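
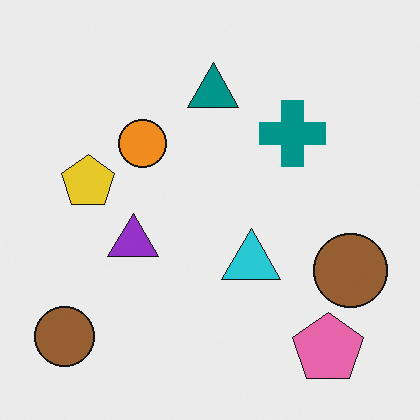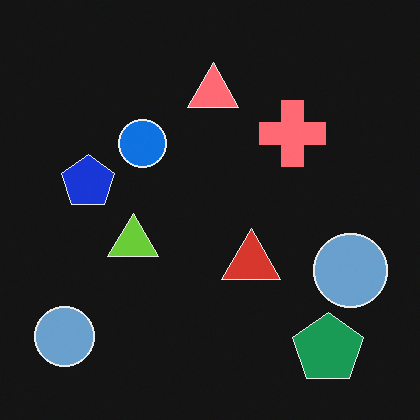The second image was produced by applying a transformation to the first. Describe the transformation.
It was color-inverted (negative).

The light background has become dark and every shape's color is its complement — a photographic negative.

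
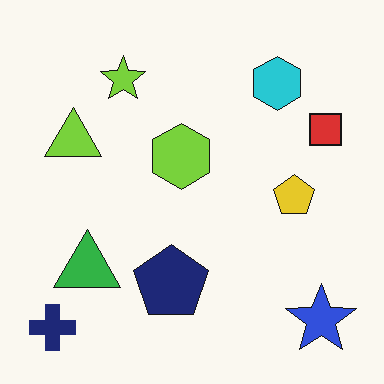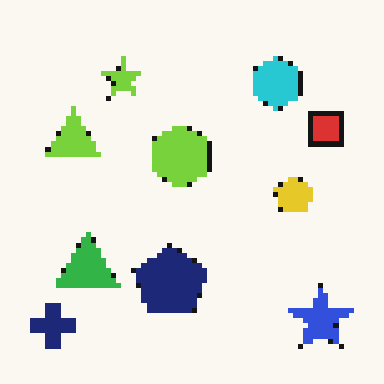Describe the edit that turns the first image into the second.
The second image is the first mildly pixelated.

Shapes are reduced to large square blocks; fine edges and outlines are lost — a downscale-then-upscale (mosaic) effect.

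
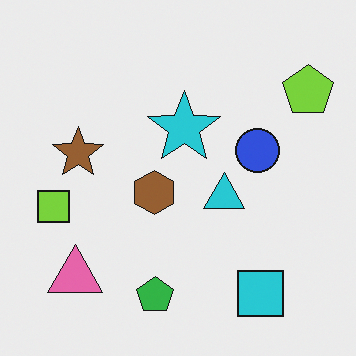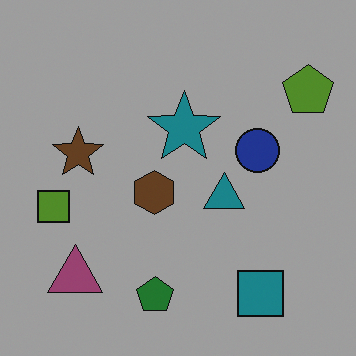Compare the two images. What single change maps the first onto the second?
The image was substantially darkened.

Every pixel — background and shapes alike — is uniformly darkened.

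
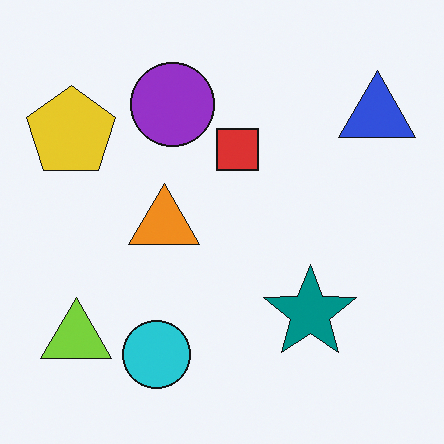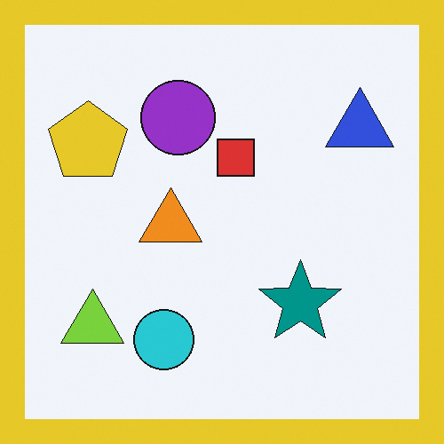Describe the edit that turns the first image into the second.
The image was framed with a yellow border.

A solid yellow frame runs around the edge of the second image, with the content slightly shrunk inside it.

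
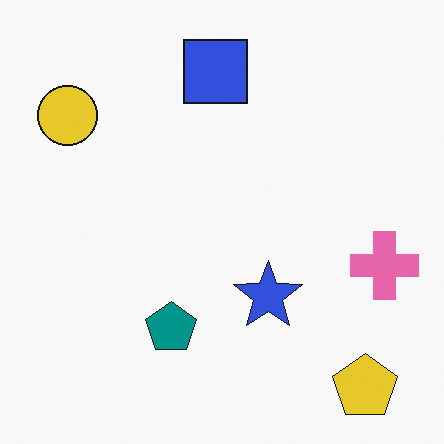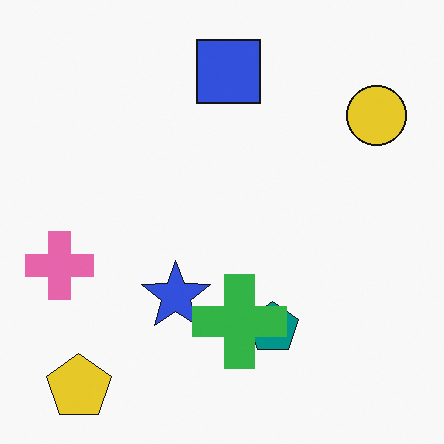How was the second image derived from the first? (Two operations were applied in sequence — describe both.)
It was flipped horizontally (left ↔ right), then overlaid with an additional green cross.

The pink cross is in the right of the first image and the left of the second — shapes on opposite sides of the vertical midline have swapped in a mirror flip. A green cross appears in the second image that is absent from the first.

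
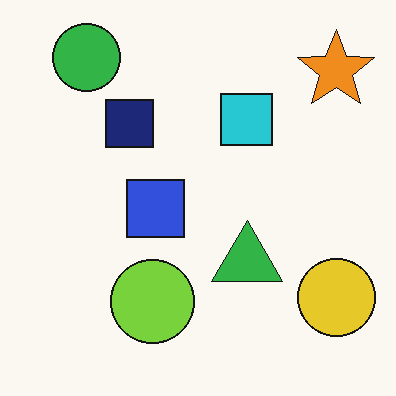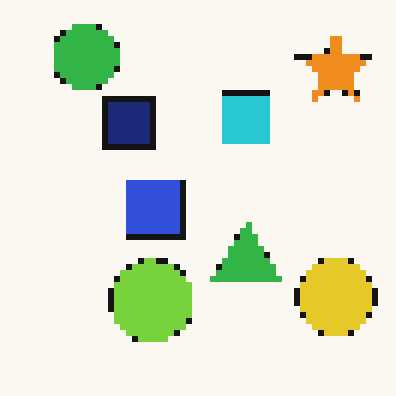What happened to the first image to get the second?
This is the original image pixelated into visible square blocks.

Shapes are reduced to large square blocks; fine edges and outlines are lost — a downscale-then-upscale (mosaic) effect.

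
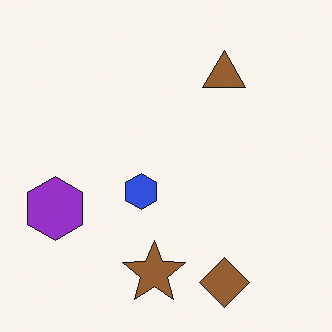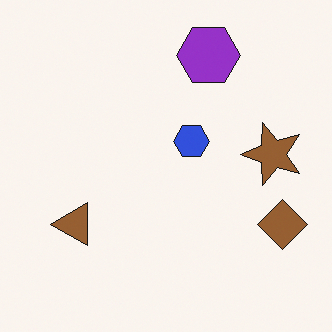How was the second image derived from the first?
The image was transposed (reflected across the top-left ↔ bottom-right diagonal).

Shapes have swapped their row and column positions — what was in the top-right is now in the bottom-left — a diagonal reflection.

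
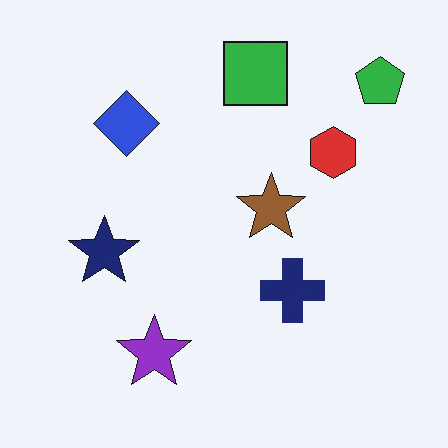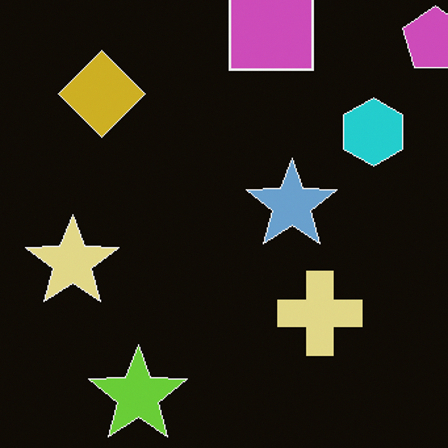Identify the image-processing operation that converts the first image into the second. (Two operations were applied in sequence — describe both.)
It was cropped to a modestly smaller region and rescaled, then color-inverted (negative).

The visible shapes are larger and the field of view is narrower; shapes near the original edges may be partly or wholly outside the frame — a crop-and-rescale. The light background has become dark and every shape's color is its complement — a photographic negative.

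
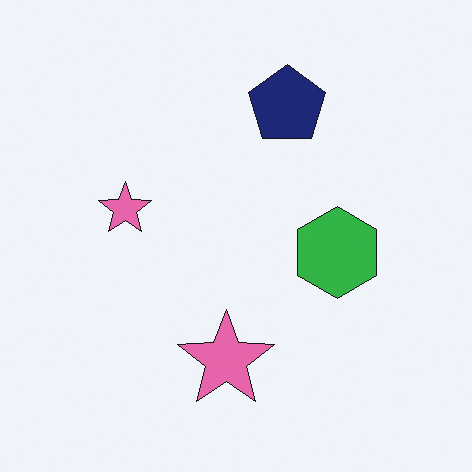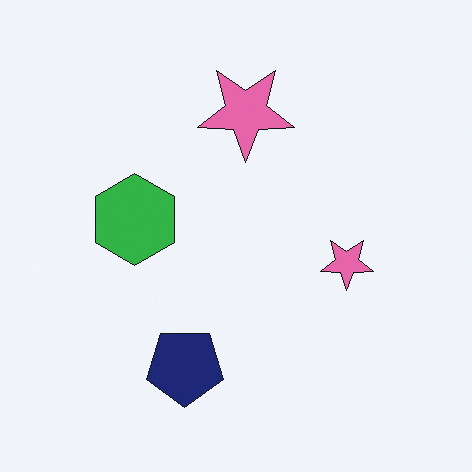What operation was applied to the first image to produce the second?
The transformation is: rotated 180°.

The navy pentagon sits in the top of the first image and the bottom of the second — consistent with a whole-image 180° rotation.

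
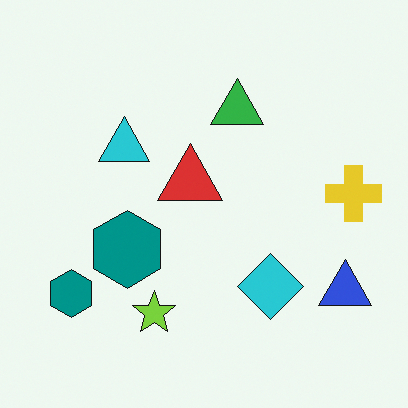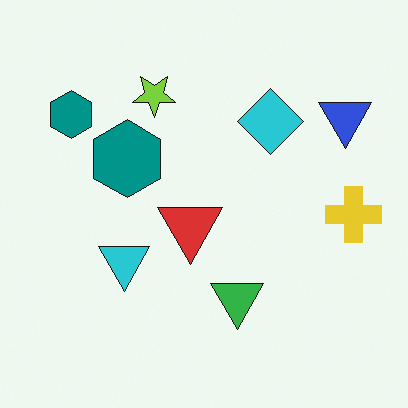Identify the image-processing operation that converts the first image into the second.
Flipped vertically (top ↔ bottom).

The lime star is in the bottom of the first image and the top of the second — shapes on opposite sides of the horizontal midline have swapped in a mirror flip.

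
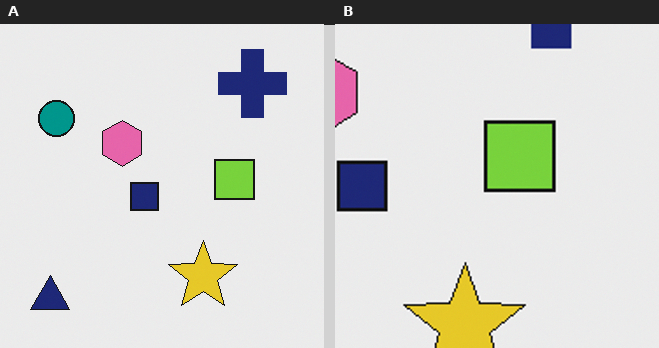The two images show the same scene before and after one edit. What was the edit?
The transformation is: cropped tightly and scaled back up.

The visible shapes are larger and the field of view is narrower; shapes near the original edges may be partly or wholly outside the frame — a crop-and-rescale.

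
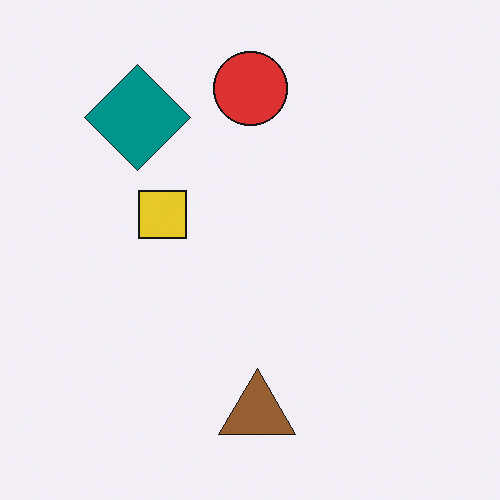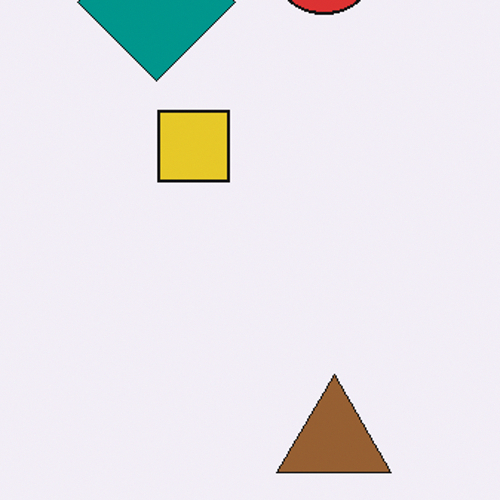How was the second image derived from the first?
The transformation is: cropped to a modestly smaller region and rescaled.

The visible shapes are larger and the field of view is narrower; shapes near the original edges may be partly or wholly outside the frame — a crop-and-rescale.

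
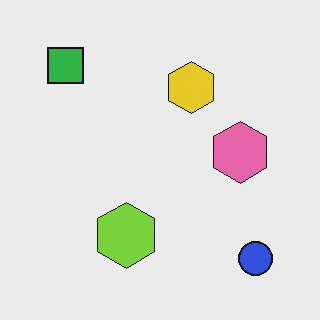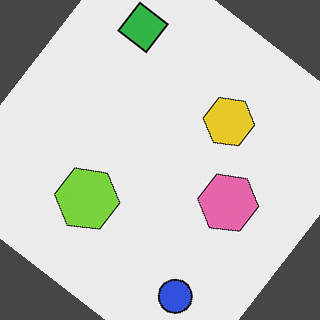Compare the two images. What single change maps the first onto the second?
The image was rotated clockwise by a large amount — several tens of degrees.

Every shape is tilted by the same angle and the image corners show triangular fill wedges — a whole-image rotation by a non-right angle.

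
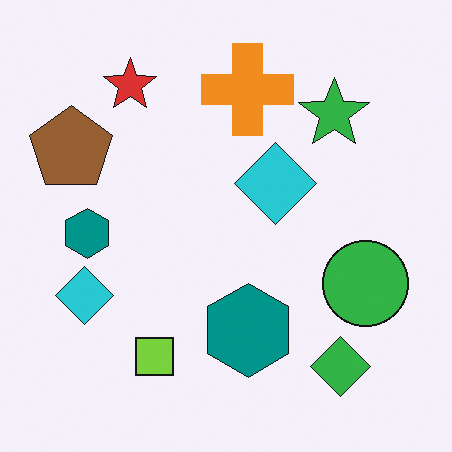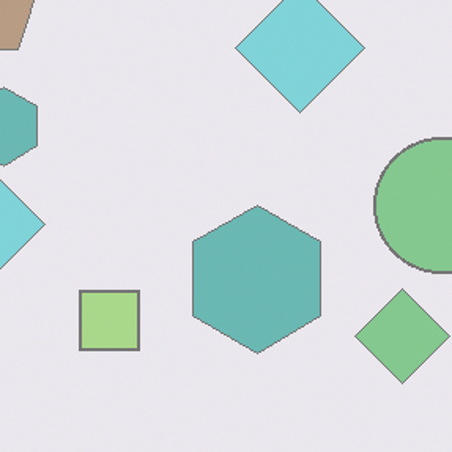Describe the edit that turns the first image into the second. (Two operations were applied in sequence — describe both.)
The image was washed out (contrast reduced), then cropped to a modestly smaller region and rescaled.

Tones are pushed toward mid-grey across the whole image — a global contrast change. The visible shapes are larger and the field of view is narrower; shapes near the original edges may be partly or wholly outside the frame — a crop-and-rescale.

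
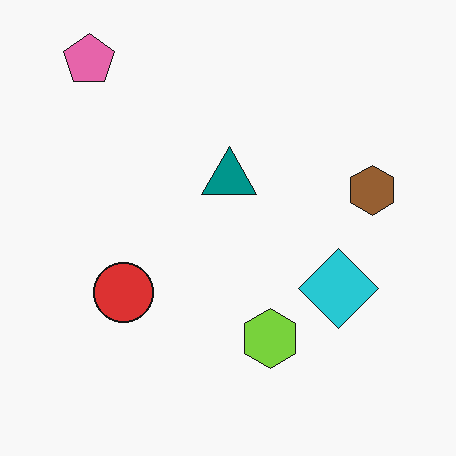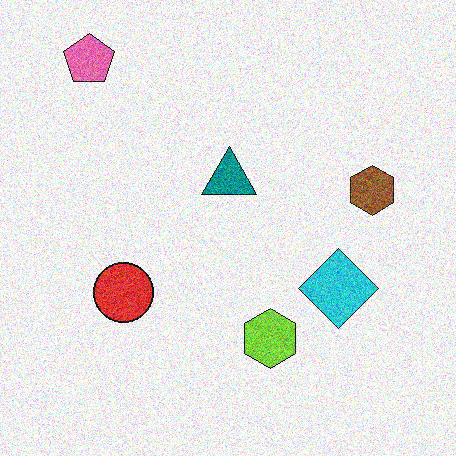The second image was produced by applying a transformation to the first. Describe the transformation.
The second image is the first degraded with heavy additive noise.

Random speckle covers the whole image, including the flat background.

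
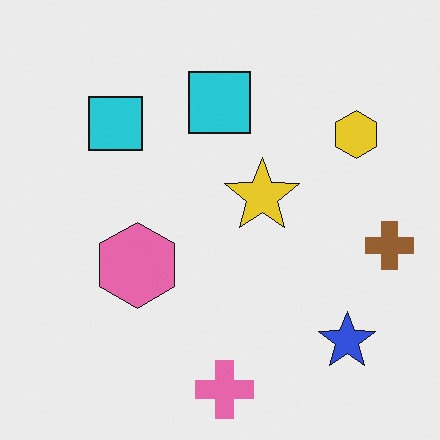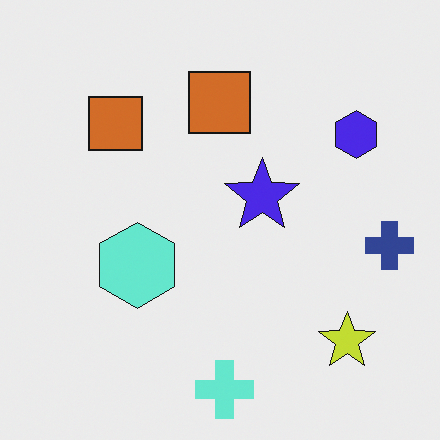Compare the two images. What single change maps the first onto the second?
The image was hue-shifted by a large amount.

Every shape's color has rotated by the same amount around the hue wheel — a uniform hue shift.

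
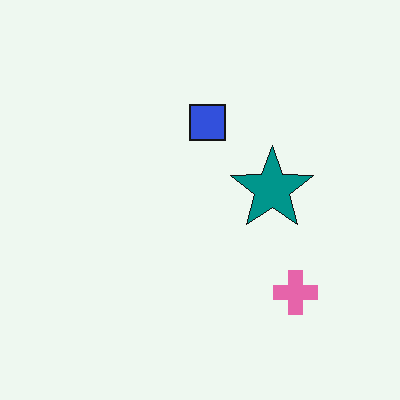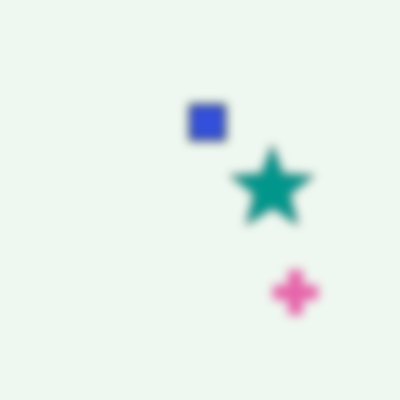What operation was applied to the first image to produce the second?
It was moderately blurred.

Shape edges and outlines are uniformly softened across the whole image.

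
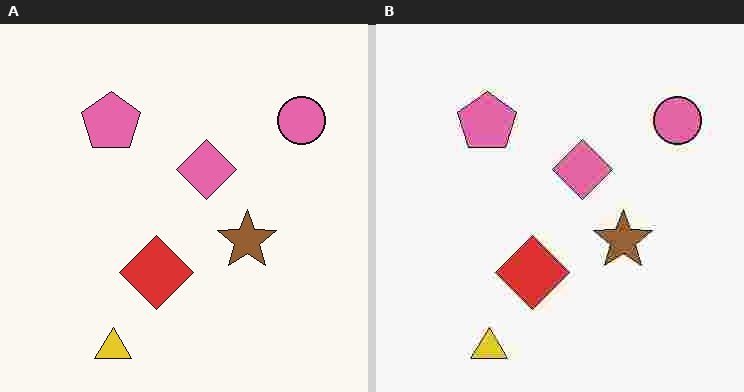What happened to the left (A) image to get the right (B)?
This is the original image heavily JPEG-compressed with obvious blocking artifacts.

Blocky 8×8 compression artifacts appear around shape edges and the flat background shows ringing — characteristic JPEG degradation.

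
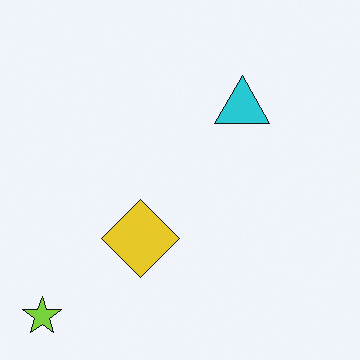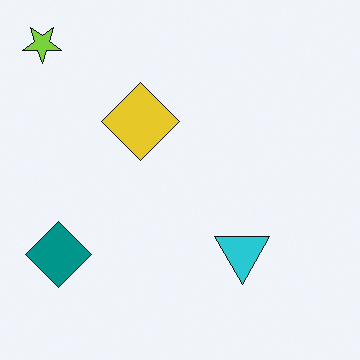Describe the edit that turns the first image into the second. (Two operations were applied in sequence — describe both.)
This is the original image flipped vertically (top ↔ bottom), then overlaid with an additional teal diamond.

The lime star is in the bottom-left of the first image and the top-left of the second — shapes on opposite sides of the horizontal midline have swapped in a mirror flip. A teal diamond appears in the second image that is absent from the first.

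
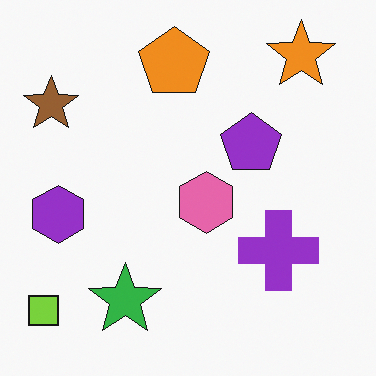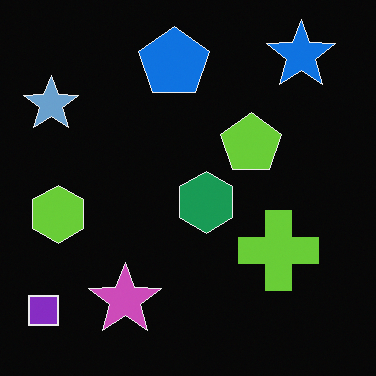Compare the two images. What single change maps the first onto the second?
It was color-inverted (negative).

The light background has become dark and every shape's color is its complement — a photographic negative.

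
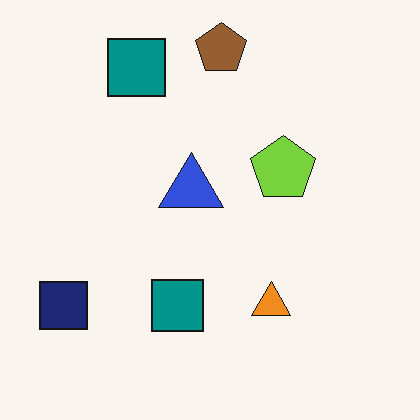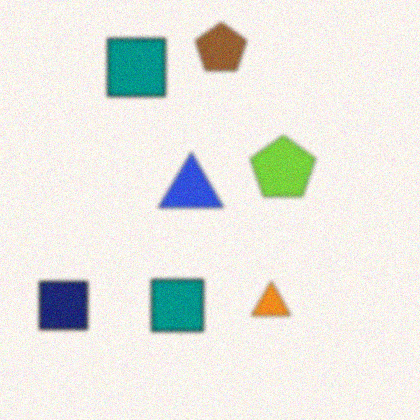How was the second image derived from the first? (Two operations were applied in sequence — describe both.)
The image was given a subtle gaussian blur, then degraded with a light layer of grain.

Shape edges and outlines are uniformly softened across the whole image. Random speckle covers the whole image, including the flat background.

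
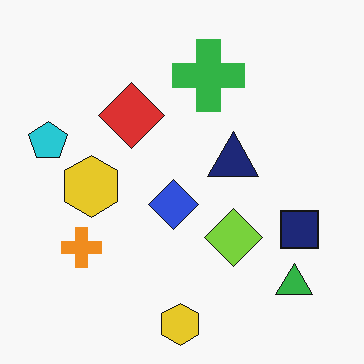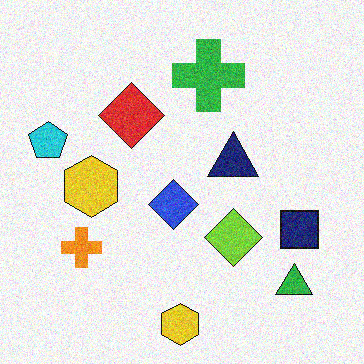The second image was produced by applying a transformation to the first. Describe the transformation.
This is the original image degraded with visible gaussian noise.

Random speckle covers the whole image, including the flat background.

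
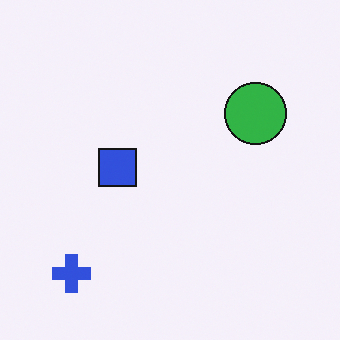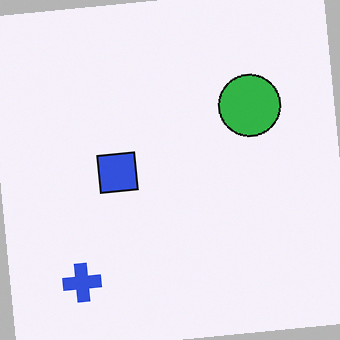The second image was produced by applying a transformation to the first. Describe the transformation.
This is the original image rotated counter-clockwise by a small amount.

Every shape is tilted by the same angle and the image corners show triangular fill wedges — a whole-image rotation by a non-right angle.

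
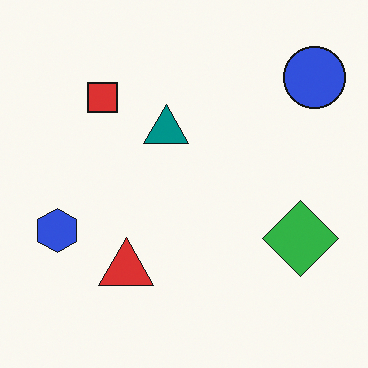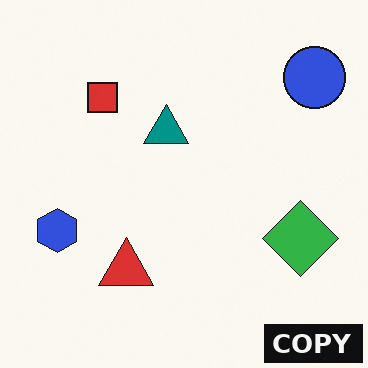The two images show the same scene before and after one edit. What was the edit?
The image was watermarked with the text "COPY" in the lower-right corner.

A dark label reading "COPY" appears in the lower-right corner.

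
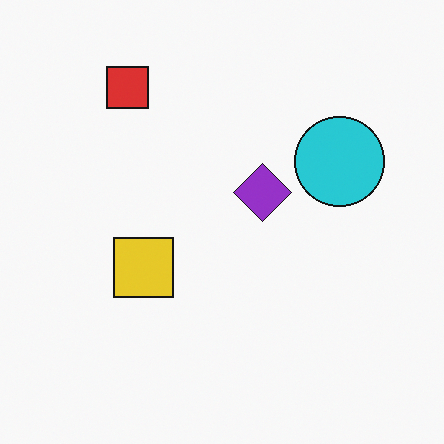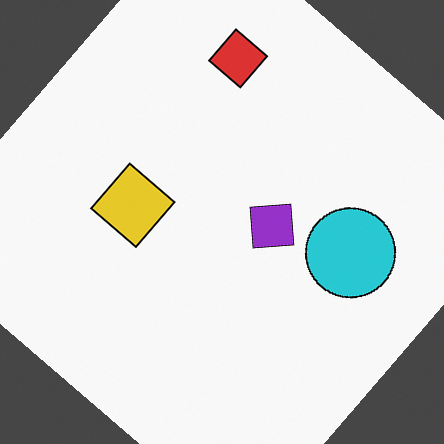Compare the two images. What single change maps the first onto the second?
Rotated clockwise by a large amount — several tens of degrees.

Every shape is tilted by the same angle and the image corners show triangular fill wedges — a whole-image rotation by a non-right angle.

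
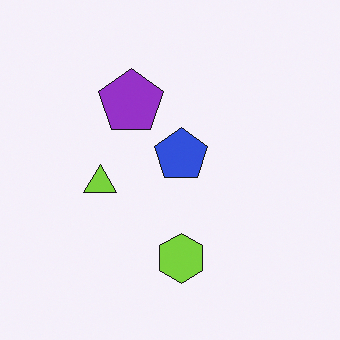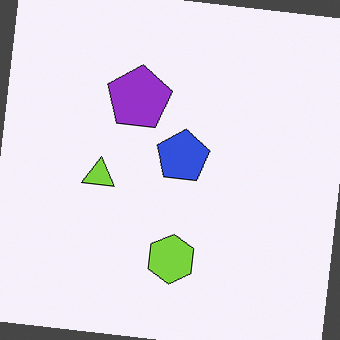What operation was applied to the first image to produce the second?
The transformation is: rotated clockwise by a few degrees.

Every shape is tilted by the same angle and the image corners show triangular fill wedges — a whole-image rotation by a non-right angle.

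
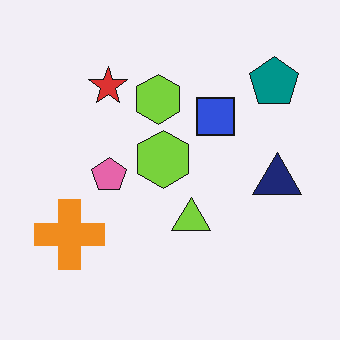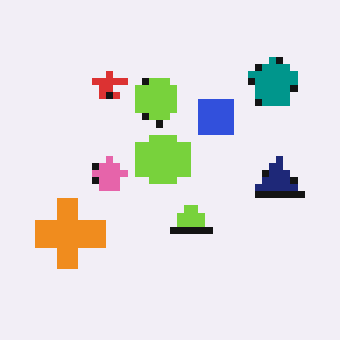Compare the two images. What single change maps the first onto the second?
This is the original image moderately pixelated.

Shapes are reduced to large square blocks; fine edges and outlines are lost — a downscale-then-upscale (mosaic) effect.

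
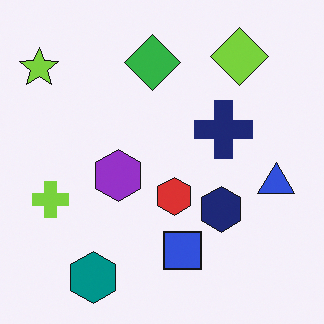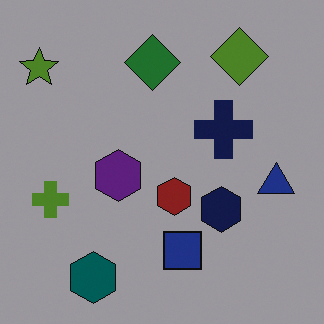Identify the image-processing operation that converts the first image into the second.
The transformation is: noticeably darkened.

Every pixel — background and shapes alike — is uniformly darkened.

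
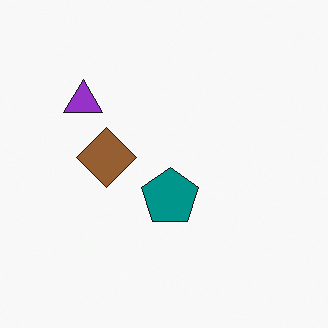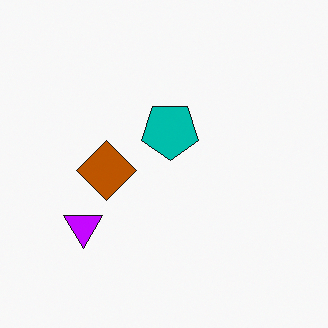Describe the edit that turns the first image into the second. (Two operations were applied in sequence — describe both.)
The second image is the first flipped vertically (top ↔ bottom), then heavily oversaturated.

The purple triangle is in the top-left of the first image and the bottom-left of the second — shapes on opposite sides of the horizontal midline have swapped in a mirror flip. All colors are more vivid — a global saturation change.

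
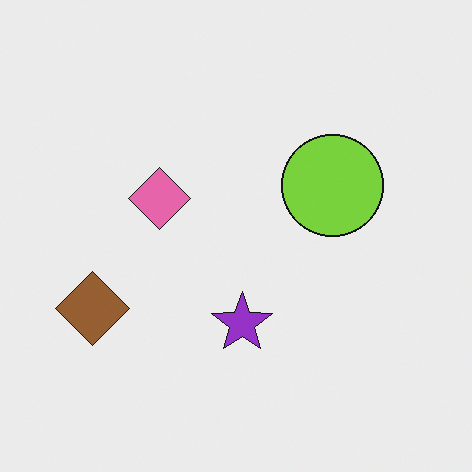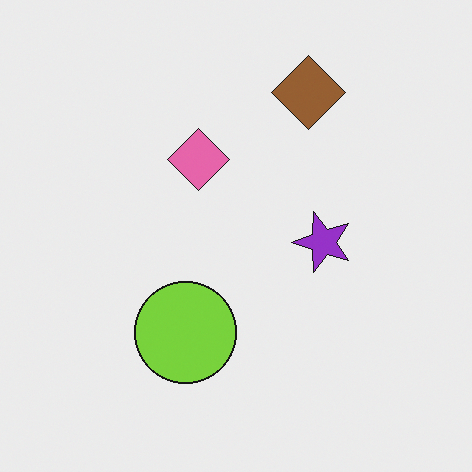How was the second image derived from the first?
This is the original image transposed (reflected across the top-left ↔ bottom-right diagonal).

Shapes have swapped their row and column positions — what was in the top-right is now in the bottom-left — a diagonal reflection.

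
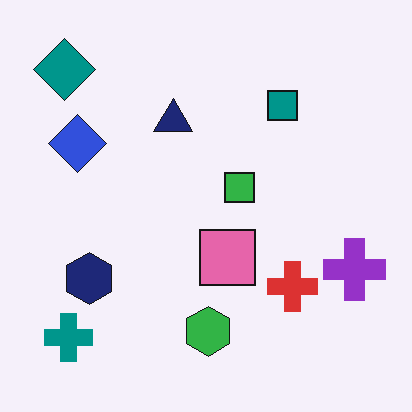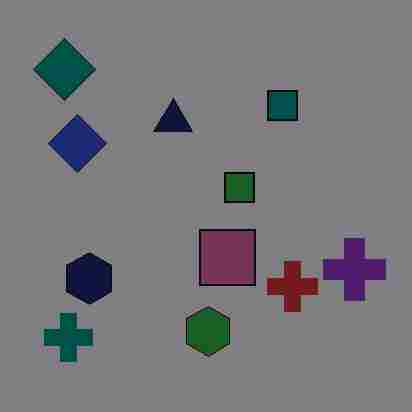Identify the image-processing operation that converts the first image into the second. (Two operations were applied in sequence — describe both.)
This is the original image substantially darkened, then heavily JPEG-compressed with obvious blocking artifacts.

Every pixel — background and shapes alike — is uniformly darkened. Blocky 8×8 compression artifacts appear around shape edges and the flat background shows ringing — characteristic JPEG degradation.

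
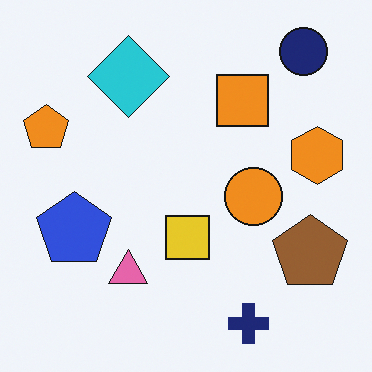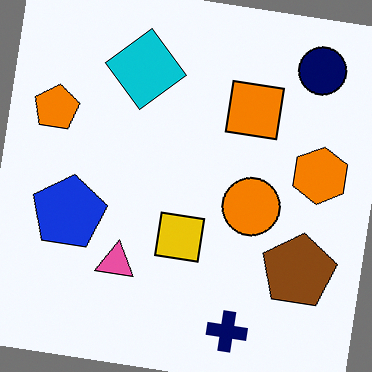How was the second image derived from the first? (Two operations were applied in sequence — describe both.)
It was rotated clockwise by a slight angle, then given slightly increased contrast.

Every shape is tilted by the same angle and the image corners show triangular fill wedges — a whole-image rotation by a non-right angle. Tones are pushed away from mid-grey across the whole image — a global contrast change.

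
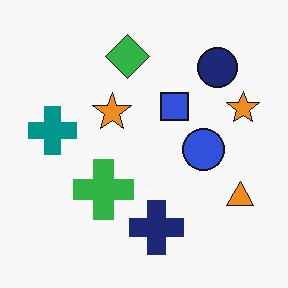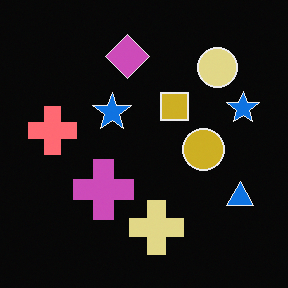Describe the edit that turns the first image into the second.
This is the original image color-inverted (negative).

The light background has become dark and every shape's color is its complement — a photographic negative.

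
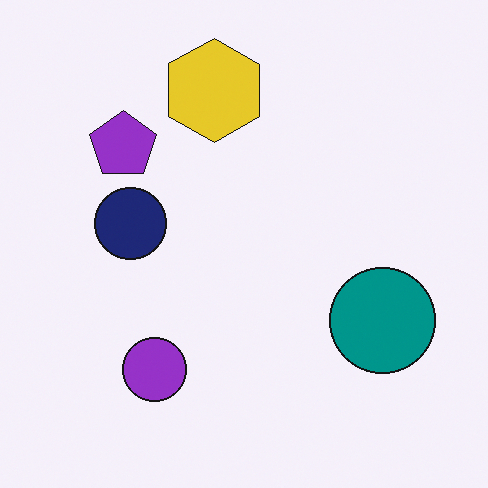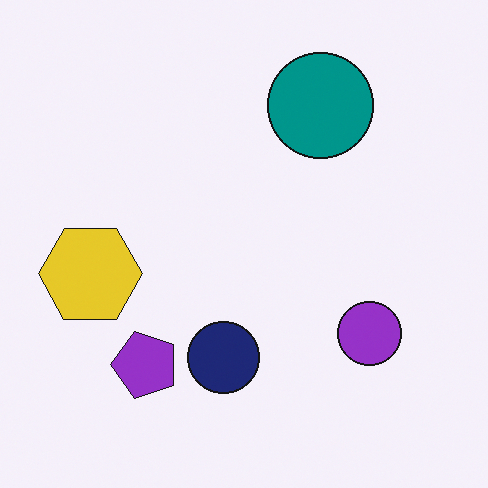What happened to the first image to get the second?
The image was rotated 90° counter-clockwise.

The teal circle sits in the right of the first image and the top of the second — consistent with a whole-image 90° counter-clockwise rotation.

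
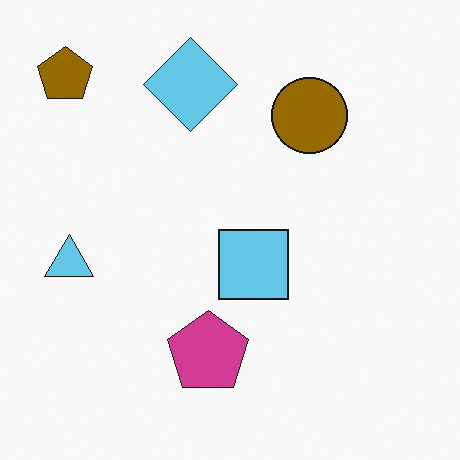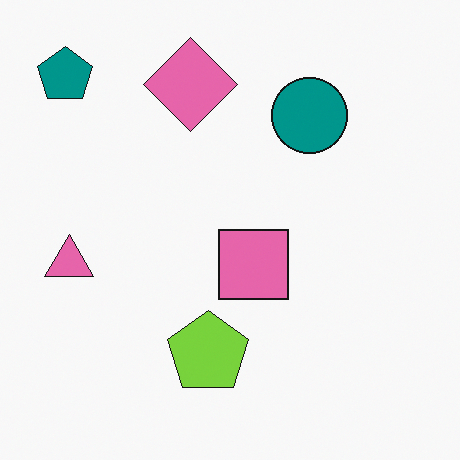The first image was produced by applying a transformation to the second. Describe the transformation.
The image was hue-shifted by a large amount.

Every shape's color has rotated by the same amount around the hue wheel — a uniform hue shift.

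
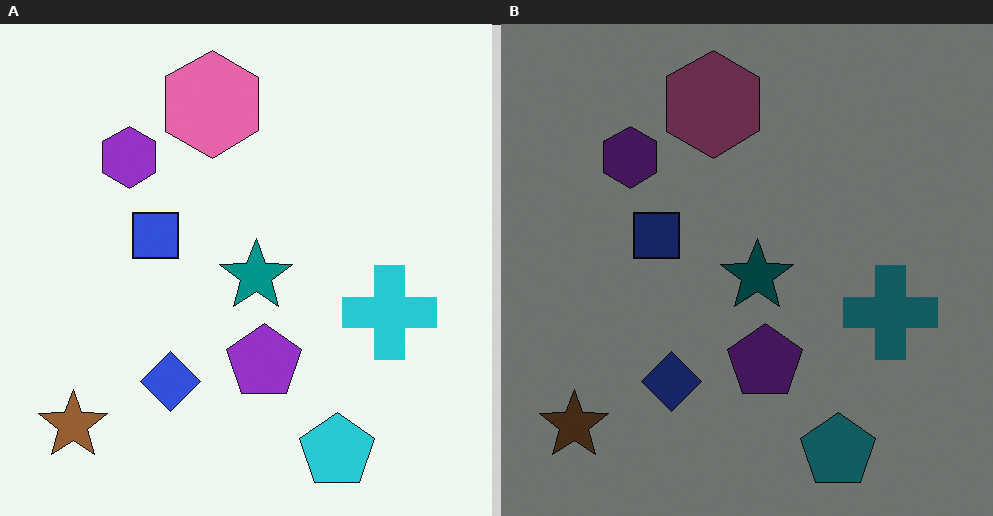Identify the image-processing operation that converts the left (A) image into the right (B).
This is the original image noticeably darkened.

Every pixel — background and shapes alike — is uniformly darkened.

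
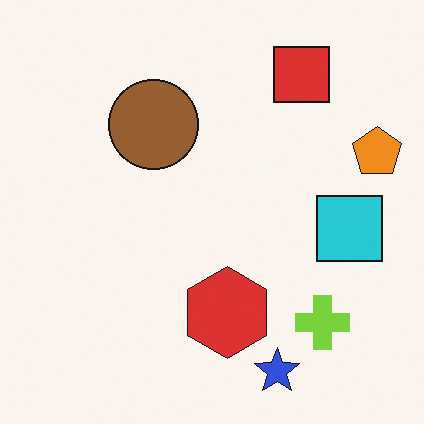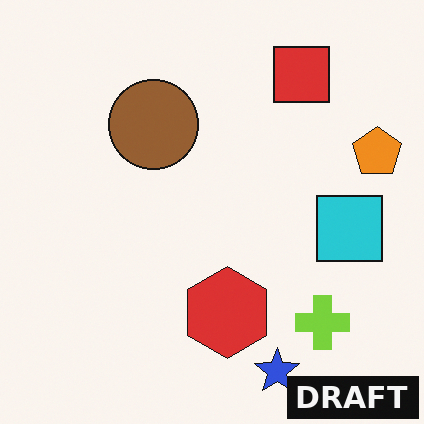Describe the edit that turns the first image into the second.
The transformation is: watermarked with the text "DRAFT" in the lower-right corner.

A dark label reading "DRAFT" appears in the lower-right corner.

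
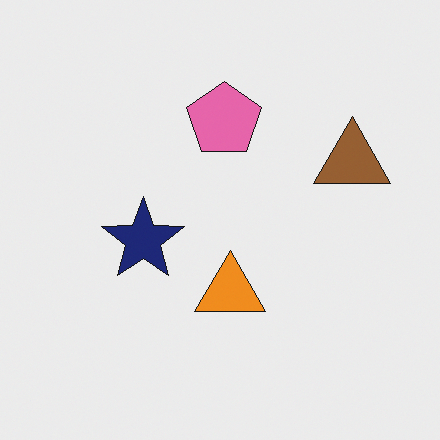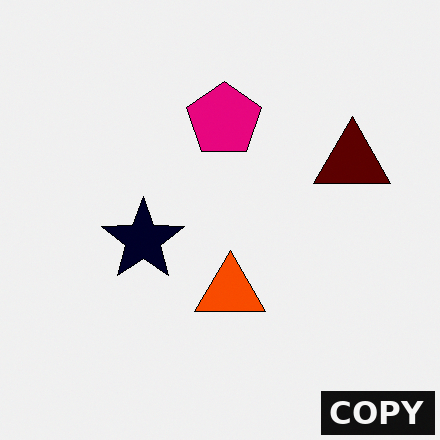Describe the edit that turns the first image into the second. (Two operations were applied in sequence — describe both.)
Given much higher contrast, then watermarked with the text "COPY" in the lower-right corner.

Tones are pushed away from mid-grey across the whole image — a global contrast change. A dark label reading "COPY" appears in the lower-right corner.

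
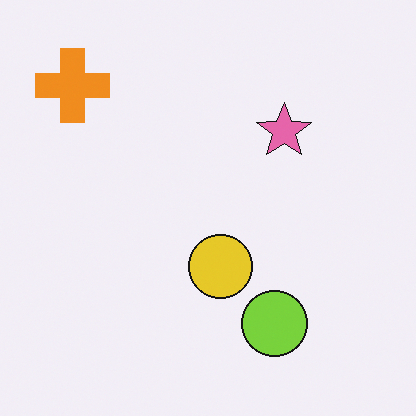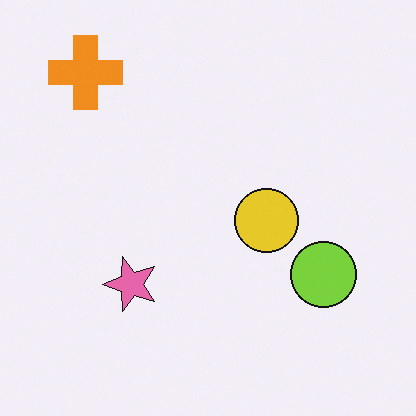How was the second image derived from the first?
Transposed (reflected across the top-left ↔ bottom-right diagonal).

Shapes have swapped their row and column positions — what was in the top-right is now in the bottom-left — a diagonal reflection.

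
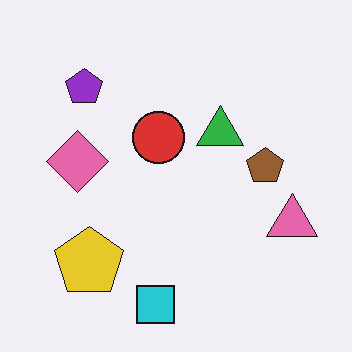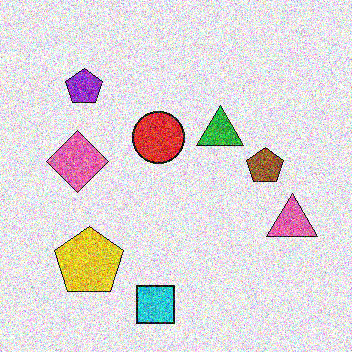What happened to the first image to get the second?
This is the original image degraded with heavy additive noise.

Random speckle covers the whole image, including the flat background.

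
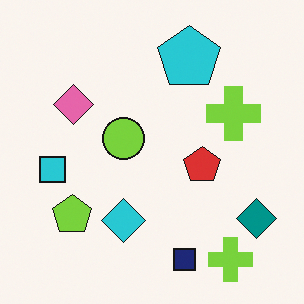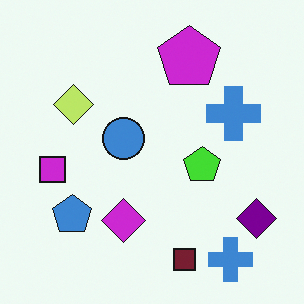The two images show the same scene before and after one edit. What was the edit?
Hue-shifted by a moderate amount.

Every shape's color has rotated by the same amount around the hue wheel — a uniform hue shift.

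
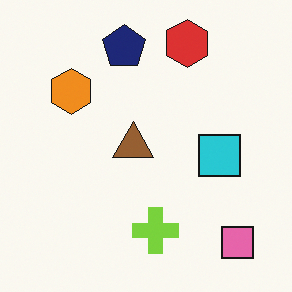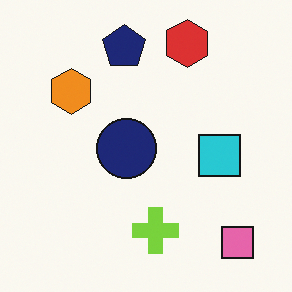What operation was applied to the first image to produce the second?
Overlaid with an additional navy circle.

A navy circle appears in the second image that is absent from the first.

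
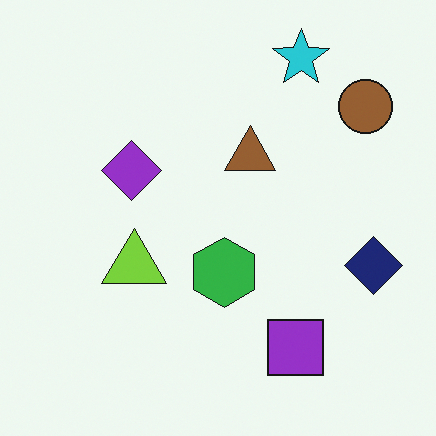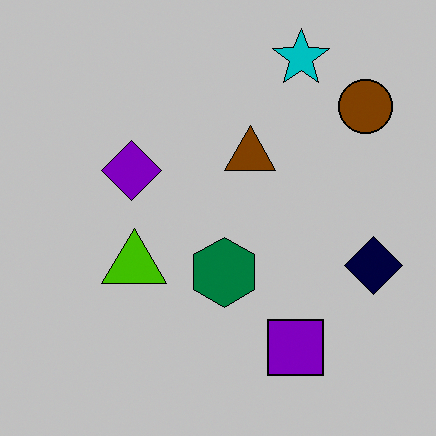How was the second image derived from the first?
The transformation is: heavily posterized to just a handful of flat colors.

Each flat color has snapped to a coarser quantized level — most visibly, the near-white background has dropped to a flat grey.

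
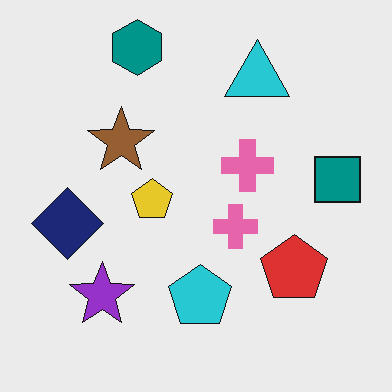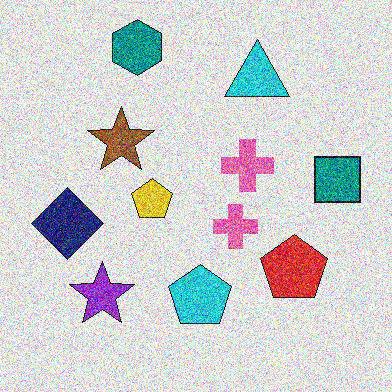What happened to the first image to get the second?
The second image is the first degraded with heavy additive noise.

Random speckle covers the whole image, including the flat background.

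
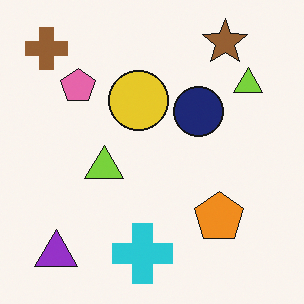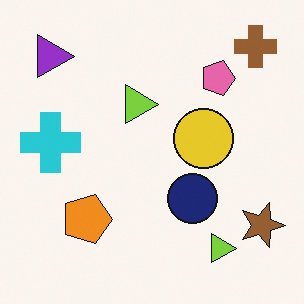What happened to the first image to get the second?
It was rotated 90° clockwise.

The brown cross sits in the top-left of the first image and the top-right of the second — consistent with a whole-image 90° clockwise rotation.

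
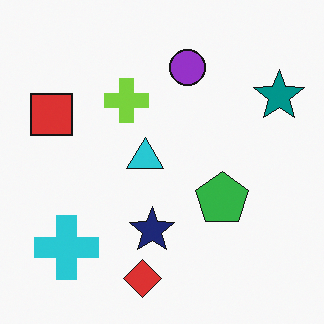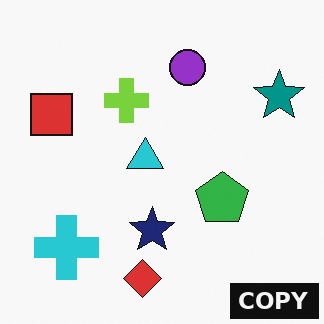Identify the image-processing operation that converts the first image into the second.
The transformation is: watermarked with the text "COPY" in the lower-right corner.

A dark label reading "COPY" appears in the lower-right corner.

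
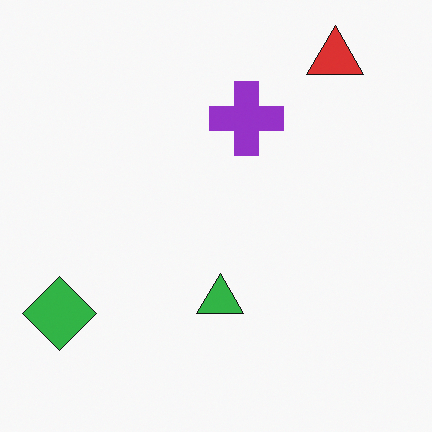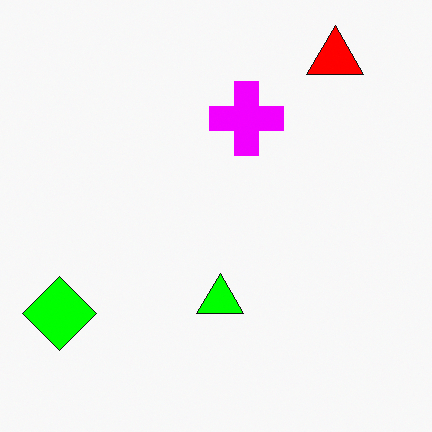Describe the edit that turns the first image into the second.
This is the original image heavily oversaturated.

All colors are more vivid — a global saturation change.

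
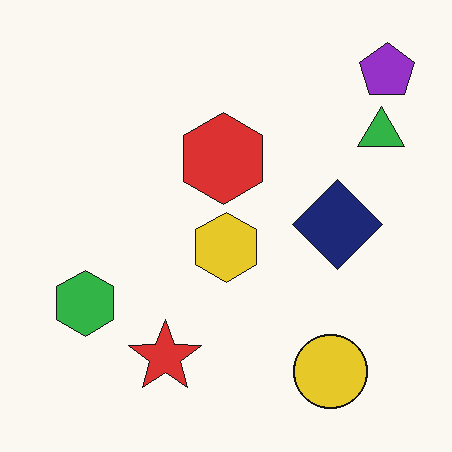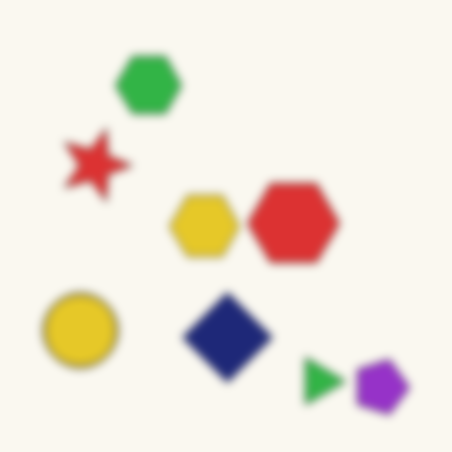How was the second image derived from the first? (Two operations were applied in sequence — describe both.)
It was noticeably gaussian-blurred, then rotated 90° clockwise.

Shape edges and outlines are uniformly softened across the whole image. The purple pentagon sits in the top-right of the first image and the bottom-right of the second — consistent with a whole-image 90° clockwise rotation.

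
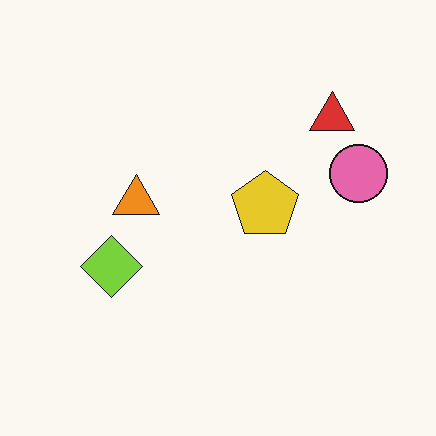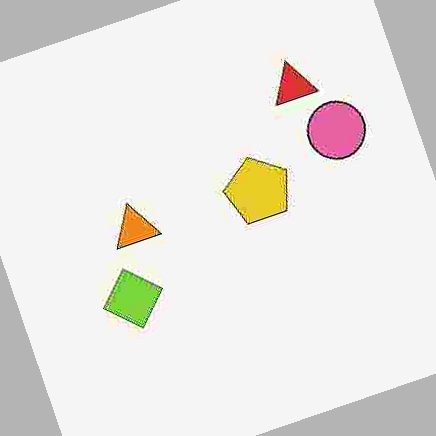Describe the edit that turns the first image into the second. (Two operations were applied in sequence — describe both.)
Degraded with heavy JPEG compression, then rotated counter-clockwise by a clearly visible amount.

Blocky 8×8 compression artifacts appear around shape edges and the flat background shows ringing — characteristic JPEG degradation. Every shape is tilted by the same angle and the image corners show triangular fill wedges — a whole-image rotation by a non-right angle.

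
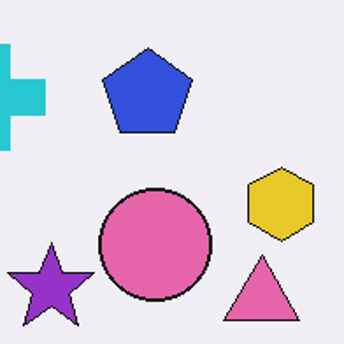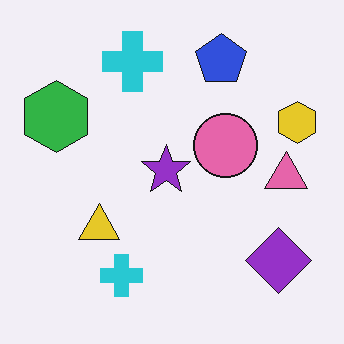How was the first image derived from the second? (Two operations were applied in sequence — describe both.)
The transformation is: cropped tightly and scaled back up, then JPEG-compressed with visible artifacts.

The visible shapes are larger and the field of view is narrower; shapes near the original edges may be partly or wholly outside the frame — a crop-and-rescale. Blocky 8×8 compression artifacts appear around shape edges and the flat background shows ringing — characteristic JPEG degradation.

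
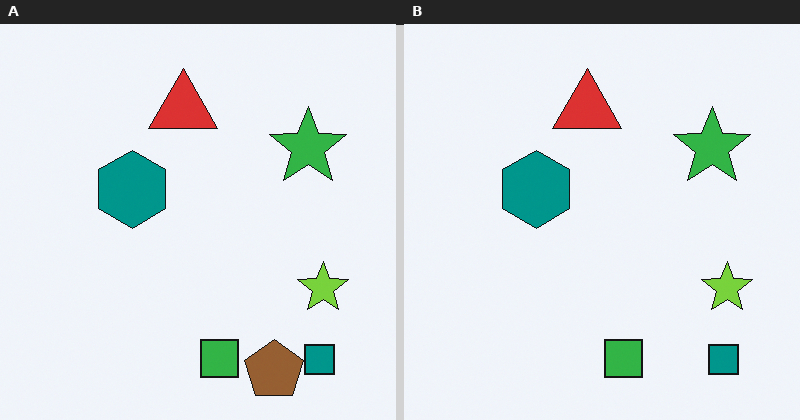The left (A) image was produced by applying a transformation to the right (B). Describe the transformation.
It was overlaid with an additional brown pentagon.

A brown pentagon appears in the left (A) image that is absent from the right (B).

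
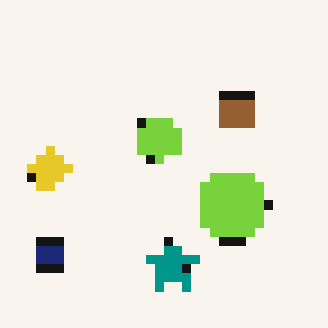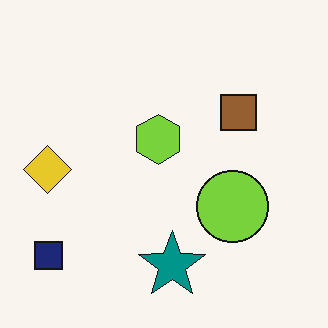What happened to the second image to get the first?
The image was coarsely pixelated.

Shapes are reduced to large square blocks; fine edges and outlines are lost — a downscale-then-upscale (mosaic) effect.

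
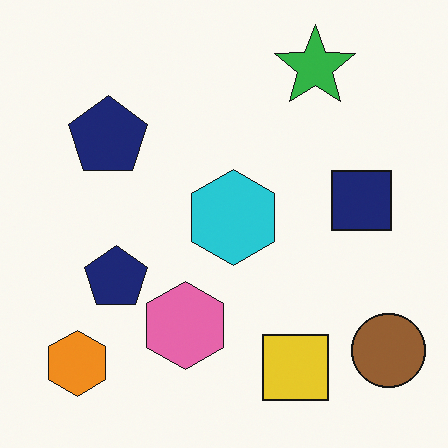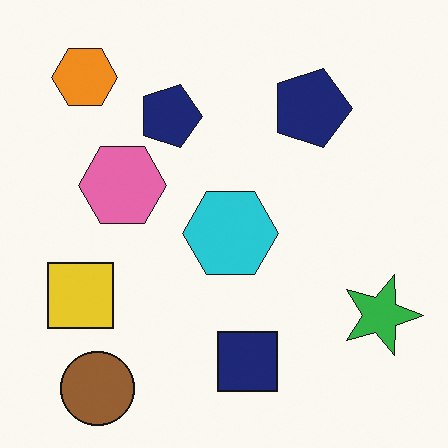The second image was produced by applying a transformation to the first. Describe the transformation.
It was rotated 90° clockwise.

The brown circle sits in the bottom-right of the first image and the bottom-left of the second — consistent with a whole-image 90° clockwise rotation.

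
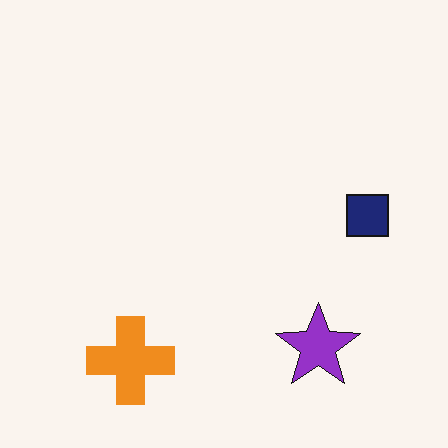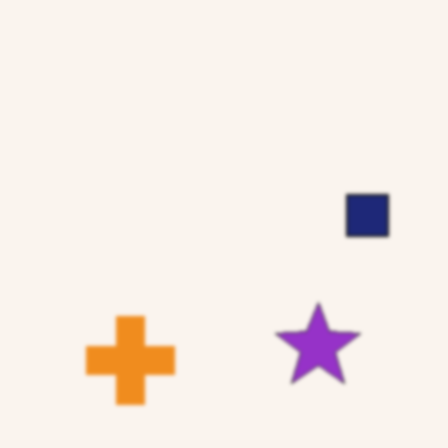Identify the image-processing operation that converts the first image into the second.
The second image is the first lightly blurred.

Shape edges and outlines are uniformly softened across the whole image.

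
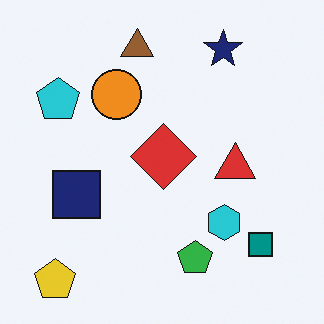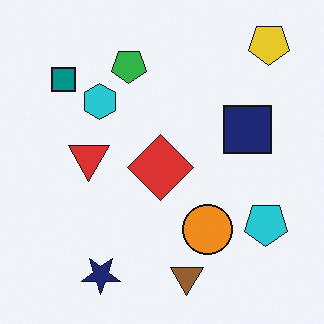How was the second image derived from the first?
The image was rotated 180°.

The yellow pentagon sits in the bottom-left of the first image and the top-right of the second — consistent with a whole-image 180° rotation.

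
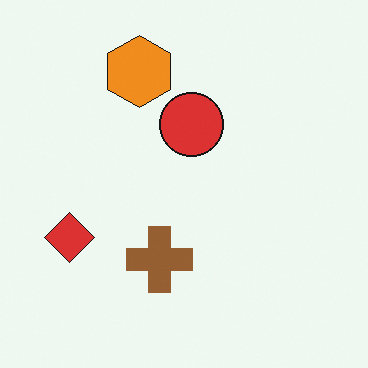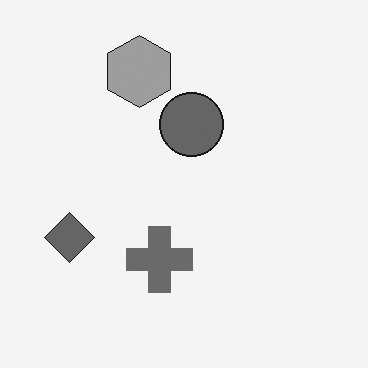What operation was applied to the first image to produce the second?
The image was converted to grayscale.

All color is removed — every shape is now a shade of grey.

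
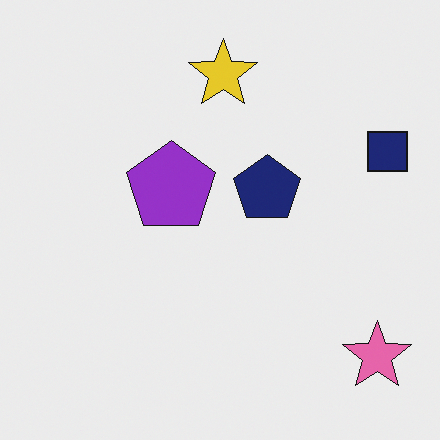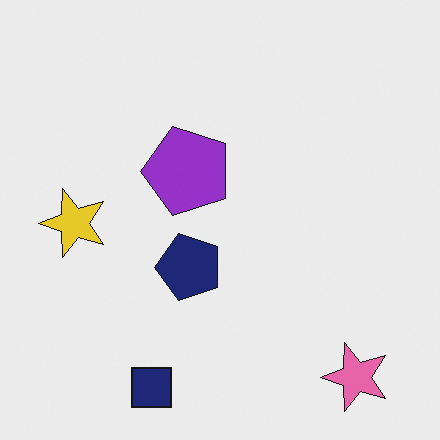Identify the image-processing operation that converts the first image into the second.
The image was transposed (reflected across the top-left ↔ bottom-right diagonal).

Shapes have swapped their row and column positions — what was in the top-right is now in the bottom-left — a diagonal reflection.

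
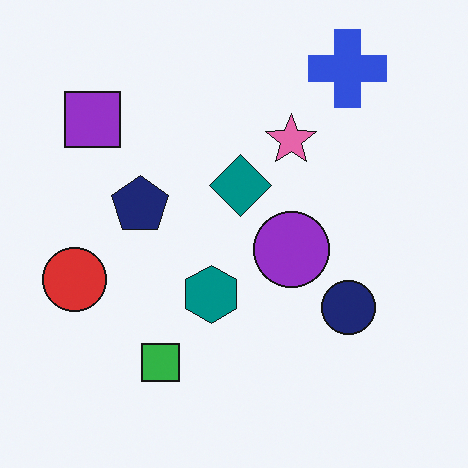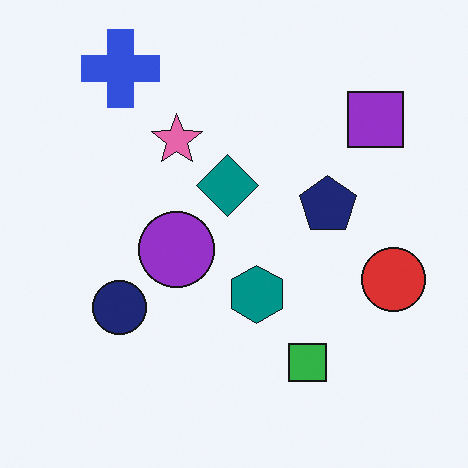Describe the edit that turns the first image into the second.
This is the original image flipped horizontally (left ↔ right).

The red circle is in the left of the first image and the right of the second — shapes on opposite sides of the vertical midline have swapped in a mirror flip.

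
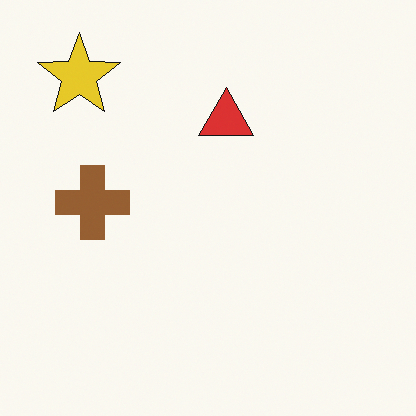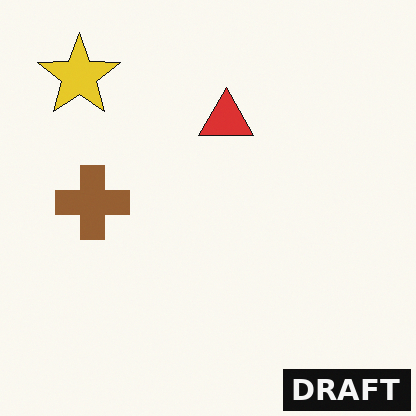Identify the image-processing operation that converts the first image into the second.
Watermarked with the text "DRAFT" in the lower-right corner.

A dark label reading "DRAFT" appears in the lower-right corner.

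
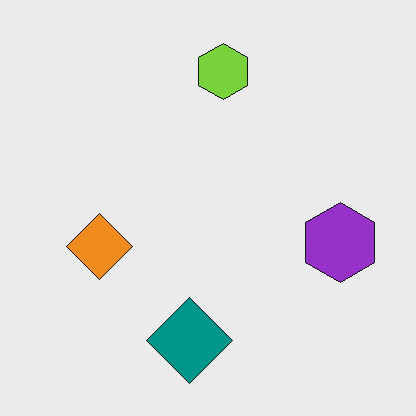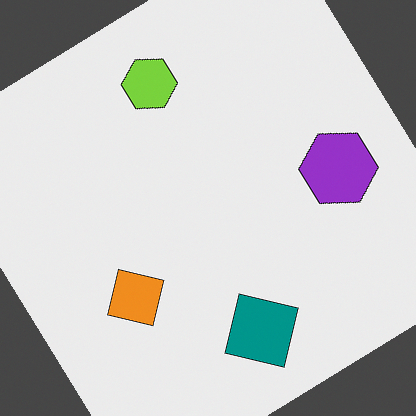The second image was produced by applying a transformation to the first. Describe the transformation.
Rotated counter-clockwise by a large amount — several tens of degrees.

Every shape is tilted by the same angle and the image corners show triangular fill wedges — a whole-image rotation by a non-right angle.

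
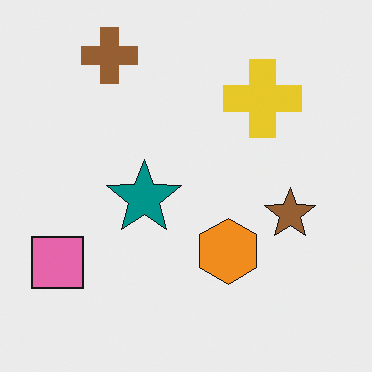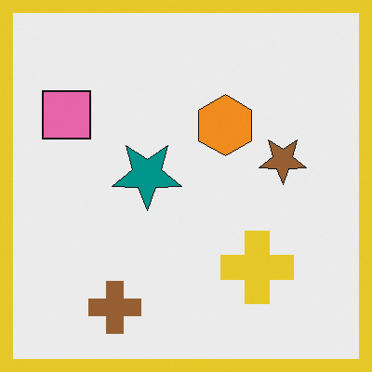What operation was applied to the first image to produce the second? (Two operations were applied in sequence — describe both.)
Flipped vertically (top ↔ bottom), then framed with a yellow border.

The brown cross is in the top-left of the first image and the bottom-left of the second — shapes on opposite sides of the horizontal midline have swapped in a mirror flip. A solid yellow frame runs around the edge of the second image, with the content slightly shrunk inside it.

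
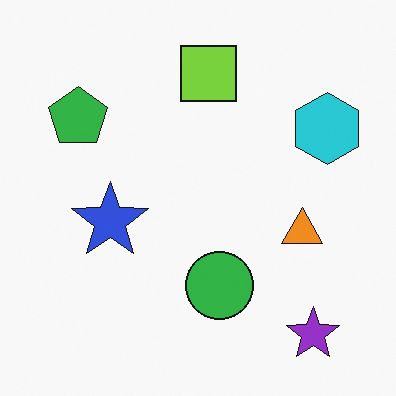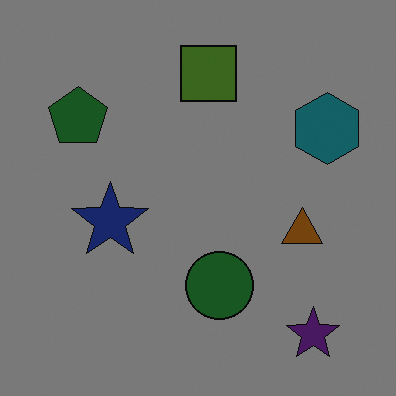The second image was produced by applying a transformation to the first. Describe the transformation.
Substantially darkened.

Every pixel — background and shapes alike — is uniformly darkened.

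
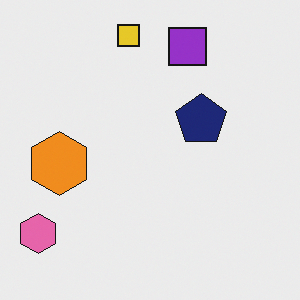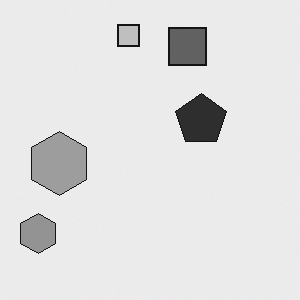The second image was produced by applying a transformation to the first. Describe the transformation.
The transformation is: converted to grayscale.

All color is removed — every shape is now a shade of grey.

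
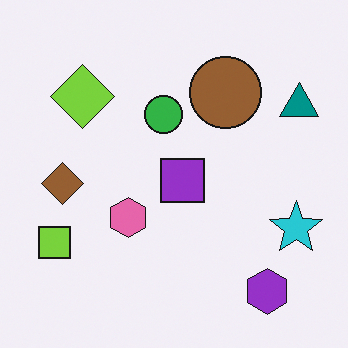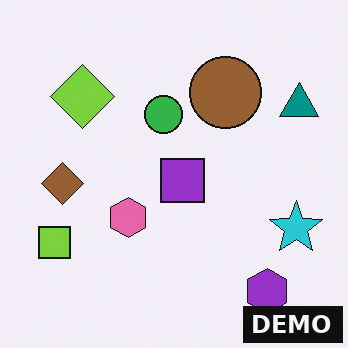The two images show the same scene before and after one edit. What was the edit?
The transformation is: watermarked with the text "DEMO" in the lower-right corner.

A dark label reading "DEMO" appears in the lower-right corner.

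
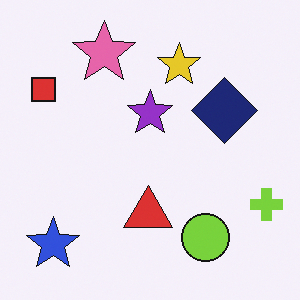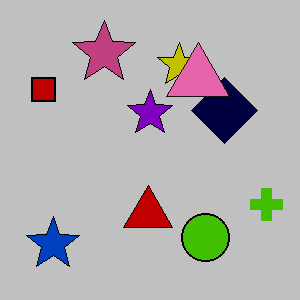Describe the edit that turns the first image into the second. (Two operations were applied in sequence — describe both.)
The transformation is: aggressively posterized, then overlaid with an additional pink triangle.

Each flat color has snapped to a coarser quantized level — most visibly, the near-white background has dropped to a flat grey. A pink triangle appears in the second image that is absent from the first.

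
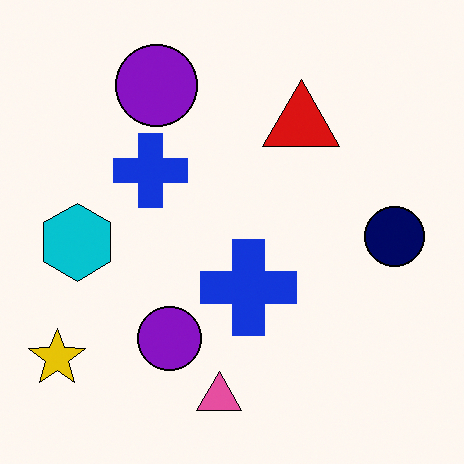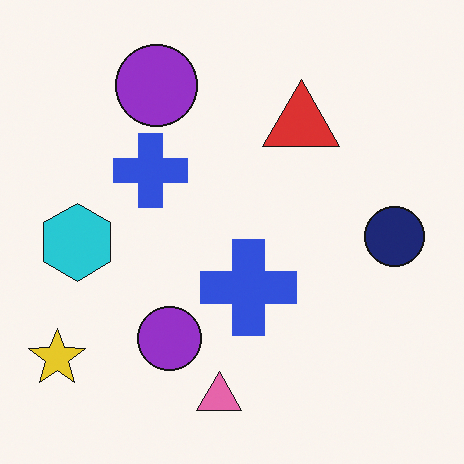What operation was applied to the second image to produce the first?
It was given slightly increased contrast.

Tones are pushed away from mid-grey across the whole image — a global contrast change.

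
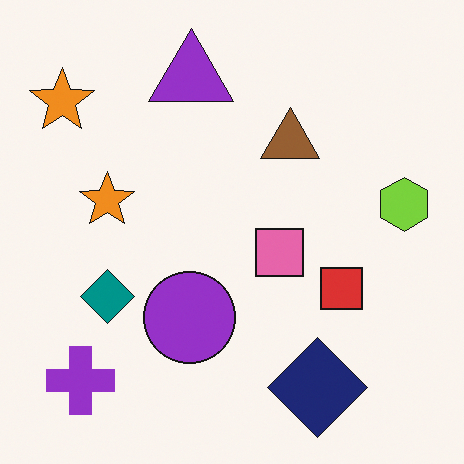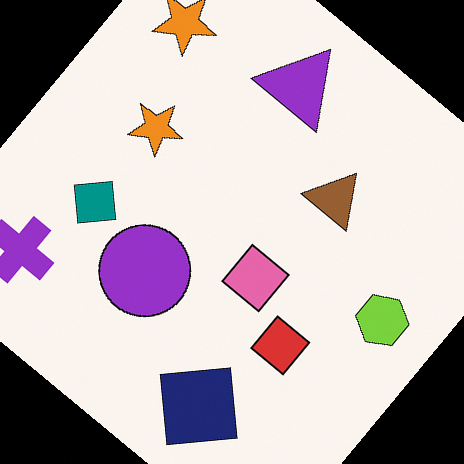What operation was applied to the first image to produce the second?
The second image is the first rotated clockwise by a large amount — several tens of degrees.

Every shape is tilted by the same angle and the image corners show triangular fill wedges — a whole-image rotation by a non-right angle.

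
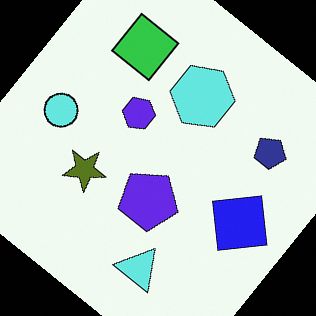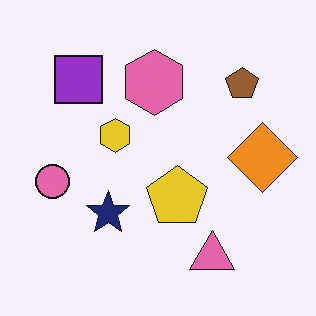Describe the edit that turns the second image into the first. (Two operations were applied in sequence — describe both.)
It was hue-shifted through roughly half the color wheel, then rotated clockwise by a large amount — several tens of degrees.

Every shape's color has rotated by the same amount around the hue wheel — a uniform hue shift. Every shape is tilted by the same angle and the image corners show triangular fill wedges — a whole-image rotation by a non-right angle.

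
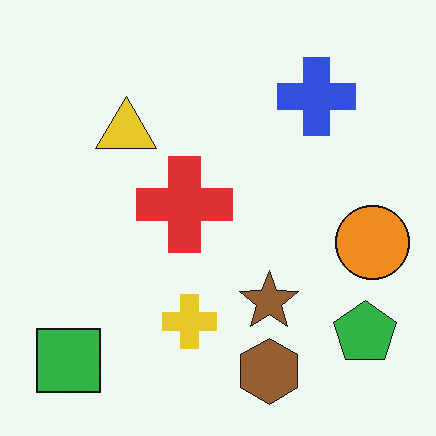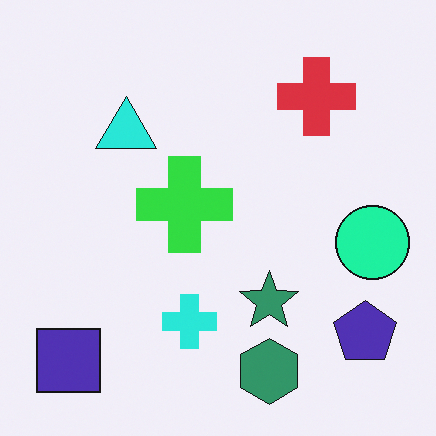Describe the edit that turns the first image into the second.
Hue-shifted noticeably.

Every shape's color has rotated by the same amount around the hue wheel — a uniform hue shift.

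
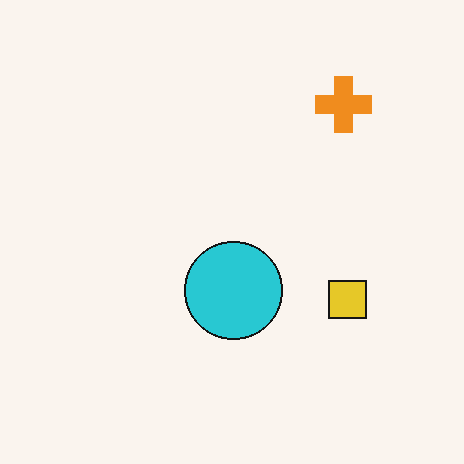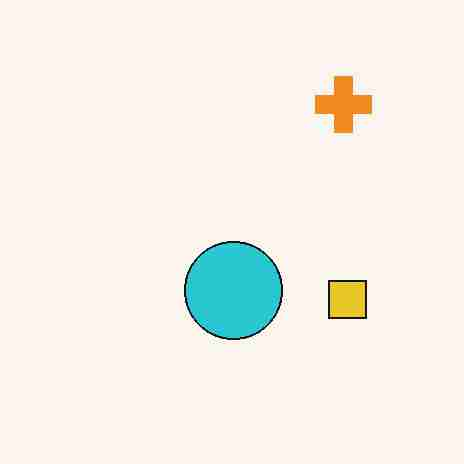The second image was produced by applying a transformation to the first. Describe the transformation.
The image was heavily JPEG-compressed with obvious blocking artifacts.

Blocky 8×8 compression artifacts appear around shape edges and the flat background shows ringing — characteristic JPEG degradation.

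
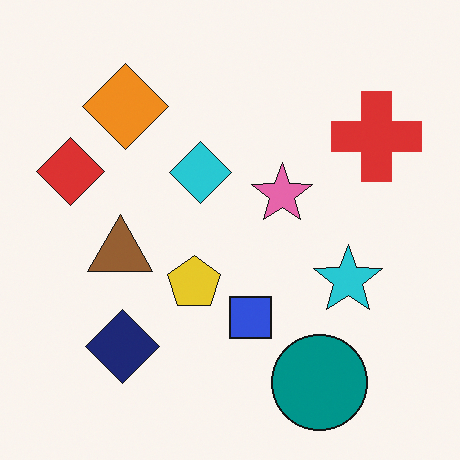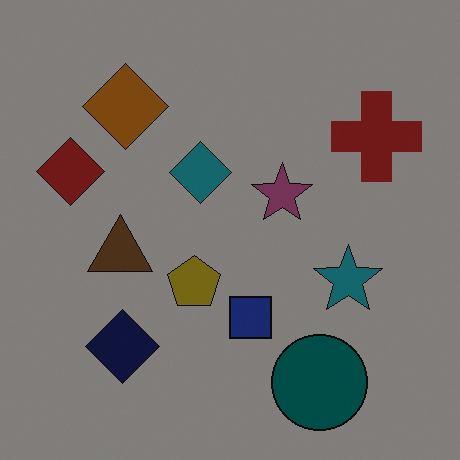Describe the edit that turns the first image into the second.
It was substantially darkened.

Every pixel — background and shapes alike — is uniformly darkened.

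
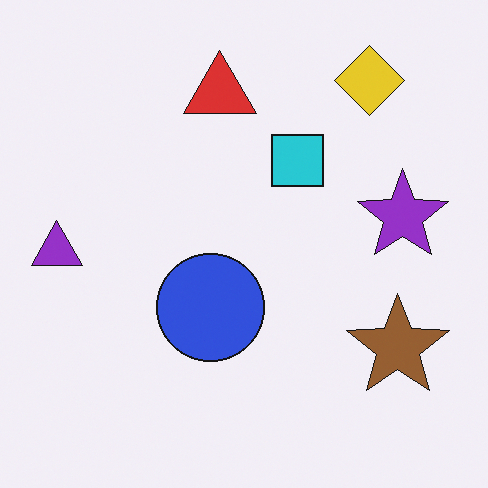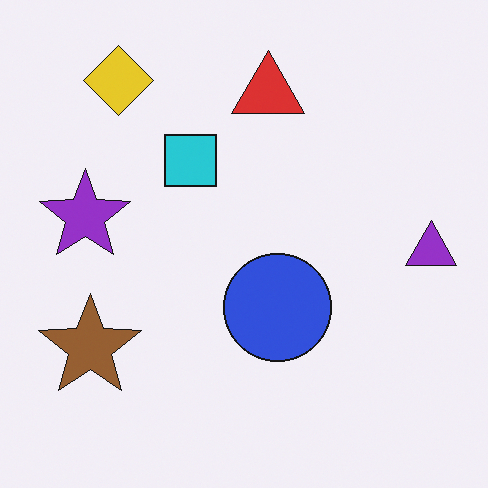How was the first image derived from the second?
The transformation is: flipped horizontally (left ↔ right).

The purple triangle is in the right of the second image and the left of the first — shapes on opposite sides of the vertical midline have swapped in a mirror flip.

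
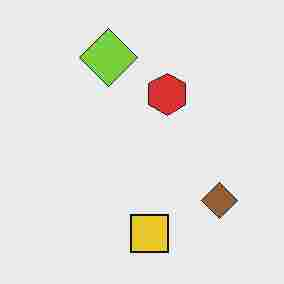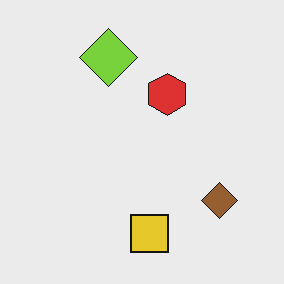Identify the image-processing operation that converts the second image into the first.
The image was heavily JPEG-compressed with obvious blocking artifacts.

Blocky 8×8 compression artifacts appear around shape edges and the flat background shows ringing — characteristic JPEG degradation.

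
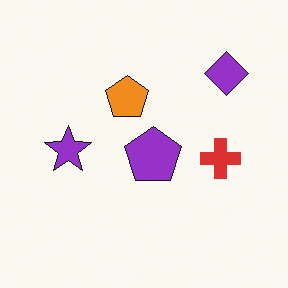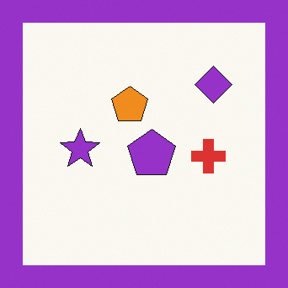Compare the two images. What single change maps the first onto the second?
This is the original image framed with a purple border.

A solid purple frame runs around the edge of the second image, with the content slightly shrunk inside it.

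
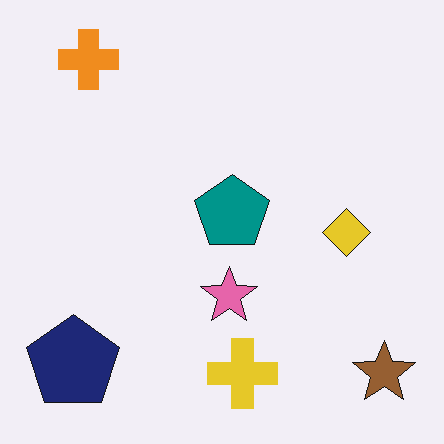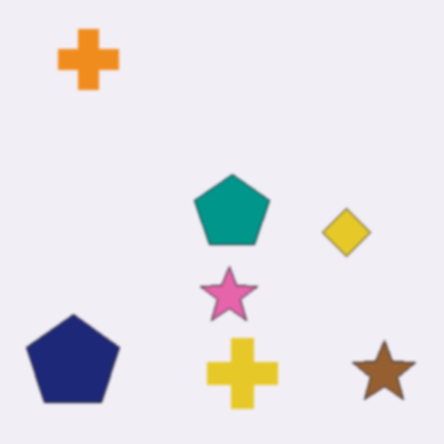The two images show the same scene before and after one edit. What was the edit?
This is the original image lightly blurred.

Shape edges and outlines are uniformly softened across the whole image.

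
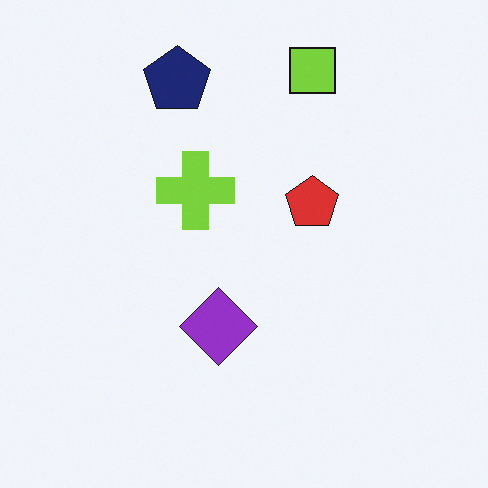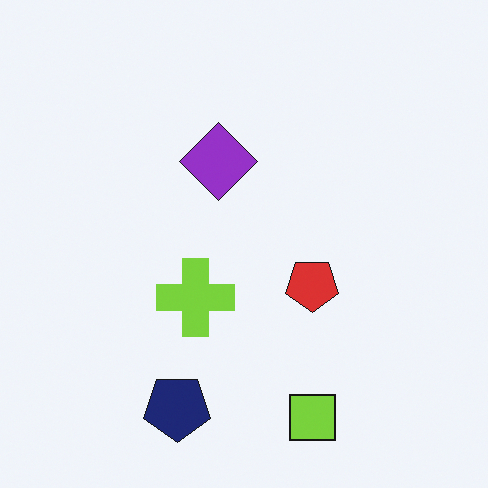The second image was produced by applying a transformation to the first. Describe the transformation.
This is the original image flipped vertically (top ↔ bottom).

The lime square is in the top of the first image and the bottom of the second — shapes on opposite sides of the horizontal midline have swapped in a mirror flip.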